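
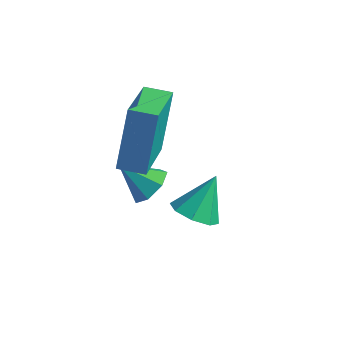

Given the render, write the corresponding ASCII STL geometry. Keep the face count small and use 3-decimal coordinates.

solid 
facet normal -0.099 -0.592 -0.800
outer loop
vertex 0.888 -1.291 1.186
vertex 0.224 -1.056 1.094
vertex 0.865 -0.853 0.865
endloop
endfacet
facet normal 0.936 0.238 0.258
outer loop
vertex 0.888 -1.291 1.186
vertex 0.865 -0.853 0.865
vertex 0.356 -0.264 2.166
endloop
endfacet
facet normal -0.098 -0.592 -0.800
outer loop
vertex 0.865 -0.853 0.865
vertex 0.224 -1.056 1.094
vertex 0.467 -0.534 0.678
endloop
endfacet
facet normal 0.648 0.756 -0.089
outer loop
vertex 0.865 -0.853 0.865
vertex 0.467 -0.534 0.678
vertex 0.356 -0.264 2.166
endloop
endfacet
facet normal -0.099 -0.592 -0.800
outer loop
vertex 0.467 -0.534 0.678
vertex 0.224 -1.056 1.094
vertex -0.074 -0.521 0.735
endloop
endfacet
facet normal 0.005 0.984 -0.178
outer loop
vertex 0.467 -0.534 0.678
vertex -0.074 -0.521 0.735
vertex 0.356 -0.264 2.166
endloop
endfacet
facet normal -0.099 -0.592 -0.800
outer loop
vertex -0.074 -0.521 0.735
vertex 0.224 -1.056 1.094
vertex -0.439 -0.821 1.002
endloop
endfacet
facet normal -0.615 0.787 0.043
outer loop
vertex -0.074 -0.521 0.735
vertex -0.439 -0.821 1.002
vertex 0.356 -0.264 2.166
endloop
endfacet
facet normal -0.098 -0.590 -0.801
outer loop
vertex -0.439 -0.821 1.002
vertex 0.224 -1.056 1.094
vertex -0.416 -1.259 1.322
endloop
endfacet
facet normal -0.850 0.281 0.446
outer loop
vertex -0.439 -0.821 1.002
vertex -0.416 -1.259 1.322
vertex 0.356 -0.264 2.166
endloop
endfacet
facet normal -0.098 -0.591 -0.801
outer loop
vertex -0.416 -1.259 1.322
vertex 0.224 -1.056 1.094
vertex -0.018 -1.578 1.509
endloop
endfacet
facet normal -0.562 -0.236 0.793
outer loop
vertex -0.416 -1.259 1.322
vertex -0.018 -1.578 1.509
vertex 0.356 -0.264 2.166
endloop
endfacet
facet normal -0.099 -0.591 -0.801
outer loop
vertex -0.018 -1.578 1.509
vertex 0.224 -1.056 1.094
vertex 0.522 -1.591 1.452
endloop
endfacet
facet normal 0.082 -0.464 0.882
outer loop
vertex -0.018 -1.578 1.509
vertex 0.522 -1.591 1.452
vertex 0.356 -0.264 2.166
endloop
endfacet
facet normal -0.098 -0.591 -0.801
outer loop
vertex 0.522 -1.591 1.452
vertex 0.224 -1.056 1.094
vertex 0.888 -1.291 1.186
endloop
endfacet
facet normal 0.700 -0.268 0.661
outer loop
vertex 0.522 -1.591 1.452
vertex 0.888 -1.291 1.186
vertex 0.356 -0.264 2.166
endloop
endfacet
facet normal 0.673 0.311 -0.671
outer loop
vertex -1.843 0.575 0.338
vertex -2.119 0.165 -0.129
vertex -2.275 0.811 0.014
endloop
endfacet
facet normal -0.221 0.624 0.750
outer loop
vertex -1.843 0.575 0.338
vertex -2.275 0.811 0.014
vertex -2.921 -0.205 0.669
endloop
endfacet
facet normal 0.674 0.311 -0.670
outer loop
vertex -2.275 0.811 0.014
vertex -2.119 0.165 -0.129
vertex -2.59 0.562 -0.418
endloop
endfacet
facet normal -0.762 0.615 0.202
outer loop
vertex -2.275 0.811 0.014
vertex -2.59 0.562 -0.418
vertex -2.921 -0.205 0.669
endloop
endfacet
facet normal 0.673 0.310 -0.672
outer loop
vertex -2.59 0.562 -0.418
vertex -2.119 0.165 -0.129
vertex -2.551 0.013 -0.632
endloop
endfacet
facet normal -0.963 0.036 -0.268
outer loop
vertex -2.59 0.562 -0.418
vertex -2.551 0.013 -0.632
vertex -2.921 -0.205 0.669
endloop
endfacet
facet normal 0.672 0.312 -0.672
outer loop
vertex -2.551 0.013 -0.632
vertex -2.119 0.165 -0.129
vertex -2.186 -0.42 -0.468
endloop
endfacet
facet normal -0.669 -0.679 -0.304
outer loop
vertex -2.551 0.013 -0.632
vertex -2.186 -0.42 -0.468
vertex -2.921 -0.205 0.669
endloop
endfacet
facet normal 0.673 0.311 -0.671
outer loop
vertex -2.186 -0.42 -0.468
vertex -2.119 0.165 -0.129
vertex -1.771 -0.413 -0.048
endloop
endfacet
facet normal -0.104 -0.987 0.119
outer loop
vertex -2.186 -0.42 -0.468
vertex -1.771 -0.413 -0.048
vertex -2.921 -0.205 0.669
endloop
endfacet
facet normal 0.674 0.312 -0.670
outer loop
vertex -1.771 -0.413 -0.048
vertex -2.119 0.165 -0.129
vertex -1.619 0.029 0.311
endloop
endfacet
facet normal 0.307 -0.661 0.684
outer loop
vertex -1.771 -0.413 -0.048
vertex -1.619 0.029 0.311
vertex -2.921 -0.205 0.669
endloop
endfacet
facet normal 0.674 0.310 -0.670
outer loop
vertex -1.619 0.029 0.311
vertex -2.119 0.165 -0.129
vertex -1.843 0.575 0.338
endloop
endfacet
facet normal 0.255 0.057 0.965
outer loop
vertex -1.619 0.029 0.311
vertex -1.843 0.575 0.338
vertex -2.921 -0.205 0.669
endloop
endfacet
facet normal -0.922 -0.378 0.082
outer loop
vertex -2.227 -0.646 3.845
vertex -2.983 1.051 3.159
vertex -2.102 -1.365 1.929
endloop
endfacet
facet normal 0.382 -0.857 0.346
outer loop
vertex -1.337 -1.051 1.861
vertex -2.227 -0.646 3.845
vertex -2.102 -1.365 1.929
endloop
endfacet
facet normal -0.922 -0.378 0.082
outer loop
vertex -2.102 -1.365 1.929
vertex -2.983 1.051 3.159
vertex -2.859 0.332 1.243
endloop
endfacet
facet normal 0.061 -0.351 -0.935
outer loop
vertex -2.859 0.332 1.243
vertex -1.337 -1.051 1.861
vertex -2.102 -1.365 1.929
endloop
endfacet
facet normal -0.061 0.351 0.935
outer loop
vertex -2.227 -0.646 3.845
vertex -2.218 1.365 3.091
vertex -2.983 1.051 3.159
endloop
endfacet
facet normal 0.382 -0.857 0.346
outer loop
vertex -1.461 -0.332 3.777
vertex -2.227 -0.646 3.845
vertex -1.337 -1.051 1.861
endloop
endfacet
facet normal -0.061 0.351 0.935
outer loop
vertex -1.461 -0.332 3.777
vertex -2.218 1.365 3.091
vertex -2.227 -0.646 3.845
endloop
endfacet
facet normal -0.382 0.857 -0.346
outer loop
vertex -2.983 1.051 3.159
vertex -2.218 1.365 3.091
vertex -2.859 0.332 1.243
endloop
endfacet
facet normal 0.061 -0.351 -0.935
outer loop
vertex -2.093 0.646 1.175
vertex -1.337 -1.051 1.861
vertex -2.859 0.332 1.243
endloop
endfacet
facet normal -0.382 0.857 -0.346
outer loop
vertex -2.859 0.332 1.243
vertex -2.218 1.365 3.091
vertex -2.093 0.646 1.175
endloop
endfacet
facet normal 0.922 0.378 -0.082
outer loop
vertex -2.093 0.646 1.175
vertex -1.461 -0.332 3.777
vertex -1.337 -1.051 1.861
endloop
endfacet
facet normal 0.922 0.378 -0.082
outer loop
vertex -2.218 1.365 3.091
vertex -1.461 -0.332 3.777
vertex -2.093 0.646 1.175
endloop
endfacet

endsolid


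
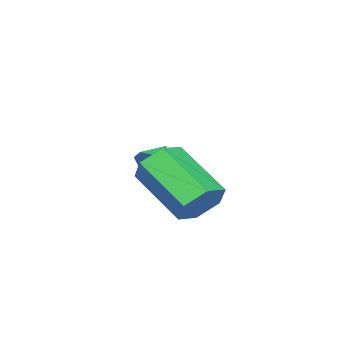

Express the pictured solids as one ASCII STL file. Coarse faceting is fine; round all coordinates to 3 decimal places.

solid 
facet normal 0.942 -0.118 -0.313
outer loop
vertex -2.929 -0.986 0.772
vertex -3.102 -1.215 0.338
vertex -3.01 -0.71 0.424
endloop
endfacet
facet normal -0.110 0.766 0.633
outer loop
vertex -2.929 -0.986 0.772
vertex -3.01 -0.71 0.424
vertex -4.138 -1.085 0.682
endloop
endfacet
facet normal 0.943 -0.118 -0.312
outer loop
vertex -3.01 -0.71 0.424
vertex -3.102 -1.215 0.338
vertex -3.16 -0.814 0.011
endloop
endfacet
facet normal -0.337 0.935 -0.113
outer loop
vertex -3.01 -0.71 0.424
vertex -3.16 -0.814 0.011
vertex -4.138 -1.085 0.682
endloop
endfacet
facet normal 0.943 -0.118 -0.312
outer loop
vertex -3.16 -0.814 0.011
vertex -3.102 -1.215 0.338
vertex -3.266 -1.22 -0.155
endloop
endfacet
facet normal -0.588 0.433 -0.683
outer loop
vertex -3.16 -0.814 0.011
vertex -3.266 -1.22 -0.155
vertex -4.138 -1.085 0.682
endloop
endfacet
facet normal 0.943 -0.116 -0.312
outer loop
vertex -3.266 -1.22 -0.155
vertex -3.102 -1.215 0.338
vertex -3.248 -1.622 0.049
endloop
endfacet
facet normal -0.675 -0.358 -0.645
outer loop
vertex -3.266 -1.22 -0.155
vertex -3.248 -1.622 0.049
vertex -4.138 -1.085 0.682
endloop
endfacet
facet normal 0.943 -0.117 -0.312
outer loop
vertex -3.248 -1.622 0.049
vertex -3.102 -1.215 0.338
vertex -3.12 -1.717 0.471
endloop
endfacet
facet normal -0.532 -0.846 -0.029
outer loop
vertex -3.248 -1.622 0.049
vertex -3.12 -1.717 0.471
vertex -4.138 -1.085 0.682
endloop
endfacet
facet normal 0.943 -0.117 -0.313
outer loop
vertex -3.12 -1.717 0.471
vertex -3.102 -1.215 0.338
vertex -2.978 -1.434 0.793
endloop
endfacet
facet normal -0.266 -0.663 0.700
outer loop
vertex -3.12 -1.717 0.471
vertex -2.978 -1.434 0.793
vertex -4.138 -1.085 0.682
endloop
endfacet
facet normal 0.942 -0.118 -0.313
outer loop
vertex -2.978 -1.434 0.793
vertex -3.102 -1.215 0.338
vertex -2.929 -0.986 0.772
endloop
endfacet
facet normal -0.079 0.055 0.995
outer loop
vertex -2.978 -1.434 0.793
vertex -2.929 -0.986 0.772
vertex -4.138 -1.085 0.682
endloop
endfacet
facet normal 0.342 0.795 -0.501
outer loop
vertex 0.808 1.783 0.696
vertex 0.004 1.981 0.461
vertex 0.33 2.3 1.19
endloop
endfacet
facet normal 0.758 0.082 0.647
outer loop
vertex 0.808 1.783 0.696
vertex 0.33 2.3 1.19
vertex 0.06 0.042 1.793
endloop
endfacet
facet normal 0.758 0.082 0.647
outer loop
vertex 0.06 0.042 1.793
vertex 0.33 2.3 1.19
vertex -0.418 0.559 2.288
endloop
endfacet
facet normal -0.341 -0.795 0.501
outer loop
vertex 0.06 0.042 1.793
vertex -0.418 0.559 2.288
vertex -0.744 0.239 1.559
endloop
endfacet
facet normal 0.341 0.796 -0.501
outer loop
vertex 0.33 2.3 1.19
vertex 0.004 1.981 0.461
vertex -0.473 2.497 0.956
endloop
endfacet
facet normal -0.102 0.562 0.821
outer loop
vertex 0.33 2.3 1.19
vertex -0.473 2.497 0.956
vertex -0.418 0.559 2.288
endloop
endfacet
facet normal -0.103 0.561 0.821
outer loop
vertex -0.418 0.559 2.288
vertex -0.473 2.497 0.956
vertex -1.221 0.756 2.053
endloop
endfacet
facet normal -0.342 -0.795 0.502
outer loop
vertex -0.418 0.559 2.288
vertex -1.221 0.756 2.053
vertex -0.744 0.239 1.559
endloop
endfacet
facet normal 0.341 0.796 -0.501
outer loop
vertex -0.473 2.497 0.956
vertex 0.004 1.981 0.461
vertex -0.8 2.178 0.227
endloop
endfacet
facet normal -0.860 0.480 0.176
outer loop
vertex -0.473 2.497 0.956
vertex -0.8 2.178 0.227
vertex -1.221 0.756 2.053
endloop
endfacet
facet normal -0.860 0.480 0.176
outer loop
vertex -1.221 0.756 2.053
vertex -0.8 2.178 0.227
vertex -1.548 0.437 1.324
endloop
endfacet
facet normal -0.342 -0.795 0.501
outer loop
vertex -1.221 0.756 2.053
vertex -1.548 0.437 1.324
vertex -0.744 0.239 1.559
endloop
endfacet
facet normal 0.341 0.795 -0.501
outer loop
vertex -0.8 2.178 0.227
vertex 0.004 1.981 0.461
vertex -0.322 1.661 -0.268
endloop
endfacet
facet normal -0.758 -0.082 -0.647
outer loop
vertex -0.8 2.178 0.227
vertex -0.322 1.661 -0.268
vertex -1.548 0.437 1.324
endloop
endfacet
facet normal -0.758 -0.082 -0.647
outer loop
vertex -1.548 0.437 1.324
vertex -0.322 1.661 -0.268
vertex -1.07 -0.08 0.83
endloop
endfacet
facet normal -0.342 -0.795 0.501
outer loop
vertex -1.548 0.437 1.324
vertex -1.07 -0.08 0.83
vertex -0.744 0.239 1.559
endloop
endfacet
facet normal 0.342 0.795 -0.502
outer loop
vertex -0.322 1.661 -0.268
vertex 0.004 1.981 0.461
vertex 0.481 1.464 -0.033
endloop
endfacet
facet normal 0.102 -0.562 -0.821
outer loop
vertex -0.322 1.661 -0.268
vertex 0.481 1.464 -0.033
vertex -1.07 -0.08 0.83
endloop
endfacet
facet normal 0.102 -0.561 -0.821
outer loop
vertex -1.07 -0.08 0.83
vertex 0.481 1.464 -0.033
vertex -0.267 -0.277 1.064
endloop
endfacet
facet normal -0.341 -0.796 0.501
outer loop
vertex -1.07 -0.08 0.83
vertex -0.267 -0.277 1.064
vertex -0.744 0.239 1.559
endloop
endfacet
facet normal 0.342 0.795 -0.501
outer loop
vertex 0.481 1.464 -0.033
vertex 0.004 1.981 0.461
vertex 0.808 1.783 0.696
endloop
endfacet
facet normal 0.860 -0.480 -0.176
outer loop
vertex 0.481 1.464 -0.033
vertex 0.808 1.783 0.696
vertex -0.267 -0.277 1.064
endloop
endfacet
facet normal 0.860 -0.480 -0.176
outer loop
vertex -0.267 -0.277 1.064
vertex 0.808 1.783 0.696
vertex 0.06 0.042 1.793
endloop
endfacet
facet normal -0.341 -0.796 0.501
outer loop
vertex -0.267 -0.277 1.064
vertex 0.06 0.042 1.793
vertex -0.744 0.239 1.559
endloop
endfacet

endsolid


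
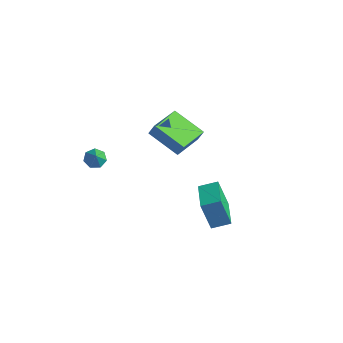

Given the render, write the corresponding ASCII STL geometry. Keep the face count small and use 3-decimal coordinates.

solid 
facet normal -0.919 -0.097 0.381
outer loop
vertex -1.942 -0.113 -0.074
vertex -2.3 1.959 -0.411
vertex -2.237 -0.287 -0.83
endloop
endfacet
facet normal 0.168 -0.973 0.158
outer loop
vertex -0.26 -0.079 -1.649
vertex -1.942 -0.113 -0.074
vertex -2.237 -0.287 -0.83
endloop
endfacet
facet normal -0.919 -0.097 0.381
outer loop
vertex -2.237 -0.287 -0.83
vertex -2.3 1.959 -0.411
vertex -2.595 1.785 -1.167
endloop
endfacet
facet normal -0.355 -0.210 -0.911
outer loop
vertex -2.595 1.785 -1.167
vertex -0.26 -0.079 -1.649
vertex -2.237 -0.287 -0.83
endloop
endfacet
facet normal 0.355 0.210 0.911
outer loop
vertex -1.942 -0.113 -0.074
vertex -0.323 2.167 -1.23
vertex -2.3 1.959 -0.411
endloop
endfacet
facet normal 0.168 -0.973 0.158
outer loop
vertex 0.035 0.095 -0.893
vertex -1.942 -0.113 -0.074
vertex -0.26 -0.079 -1.649
endloop
endfacet
facet normal 0.355 0.210 0.911
outer loop
vertex 0.035 0.095 -0.893
vertex -0.323 2.167 -1.23
vertex -1.942 -0.113 -0.074
endloop
endfacet
facet normal -0.168 0.973 -0.158
outer loop
vertex -2.3 1.959 -0.411
vertex -0.323 2.167 -1.23
vertex -2.595 1.785 -1.167
endloop
endfacet
facet normal -0.355 -0.210 -0.911
outer loop
vertex -0.618 1.993 -1.986
vertex -0.26 -0.079 -1.649
vertex -2.595 1.785 -1.167
endloop
endfacet
facet normal -0.168 0.973 -0.158
outer loop
vertex -2.595 1.785 -1.167
vertex -0.323 2.167 -1.23
vertex -0.618 1.993 -1.986
endloop
endfacet
facet normal 0.919 0.097 -0.381
outer loop
vertex -0.618 1.993 -1.986
vertex 0.035 0.095 -0.893
vertex -0.26 -0.079 -1.649
endloop
endfacet
facet normal 0.919 0.097 -0.381
outer loop
vertex -0.323 2.167 -1.23
vertex 0.035 0.095 -0.893
vertex -0.618 1.993 -1.986
endloop
endfacet
facet normal -0.456 0.380 -0.805
outer loop
vertex -3.354 -2.996 -2.704
vertex -3.887 -2.863 -2.339
vertex -3.362 -2.48 -2.456
endloop
endfacet
facet normal 0.999 -0.007 0.047
outer loop
vertex -3.354 -2.996 -2.704
vertex -3.362 -2.48 -2.456
vertex -3.413 -3.257 -1.501
endloop
endfacet
facet normal -0.456 0.379 -0.805
outer loop
vertex -3.362 -2.48 -2.456
vertex -3.887 -2.863 -2.339
vertex -3.766 -2.252 -2.12
endloop
endfacet
facet normal 0.698 0.537 0.474
outer loop
vertex -3.362 -2.48 -2.456
vertex -3.766 -2.252 -2.12
vertex -3.413 -3.257 -1.501
endloop
endfacet
facet normal -0.457 0.379 -0.805
outer loop
vertex -3.766 -2.252 -2.12
vertex -3.887 -2.863 -2.339
vertex -4.261 -2.484 -1.948
endloop
endfacet
facet normal 0.043 0.535 0.844
outer loop
vertex -3.766 -2.252 -2.12
vertex -4.261 -2.484 -1.948
vertex -3.413 -3.257 -1.501
endloop
endfacet
facet normal -0.457 0.380 -0.805
outer loop
vertex -4.261 -2.484 -1.948
vertex -3.887 -2.863 -2.339
vertex -4.474 -3.001 -2.071
endloop
endfacet
facet normal -0.476 -0.013 0.880
outer loop
vertex -4.261 -2.484 -1.948
vertex -4.474 -3.001 -2.071
vertex -3.413 -3.257 -1.501
endloop
endfacet
facet normal -0.457 0.378 -0.805
outer loop
vertex -4.474 -3.001 -2.071
vertex -3.887 -2.863 -2.339
vertex -4.245 -3.414 -2.395
endloop
endfacet
facet normal -0.464 -0.692 0.553
outer loop
vertex -4.474 -3.001 -2.071
vertex -4.245 -3.414 -2.395
vertex -3.413 -3.257 -1.501
endloop
endfacet
facet normal -0.457 0.379 -0.805
outer loop
vertex -4.245 -3.414 -2.395
vertex -3.887 -2.863 -2.339
vertex -3.747 -3.412 -2.677
endloop
endfacet
facet normal 0.067 -0.991 0.112
outer loop
vertex -4.245 -3.414 -2.395
vertex -3.747 -3.412 -2.677
vertex -3.413 -3.257 -1.501
endloop
endfacet
facet normal -0.457 0.379 -0.805
outer loop
vertex -3.747 -3.412 -2.677
vertex -3.887 -2.863 -2.339
vertex -3.354 -2.996 -2.704
endloop
endfacet
facet normal 0.719 -0.686 -0.114
outer loop
vertex -3.747 -3.412 -2.677
vertex -3.354 -2.996 -2.704
vertex -3.413 -3.257 -1.501
endloop
endfacet
facet normal -0.703 0.701 -0.123
outer loop
vertex 2.032 -0.968 -2.312
vertex 2.765 -0.175 -1.979
vertex 2.59 -0.725 -4.122
endloop
endfacet
facet normal -0.648 -0.702 -0.294
outer loop
vertex 3.975 -2.105 -3.881
vertex 2.032 -0.968 -2.312
vertex 2.59 -0.725 -4.122
endloop
endfacet
facet normal -0.703 0.701 -0.122
outer loop
vertex 2.59 -0.725 -4.122
vertex 2.765 -0.175 -1.979
vertex 3.323 0.068 -3.79
endloop
endfacet
facet normal 0.292 0.127 -0.948
outer loop
vertex 3.323 0.068 -3.79
vertex 3.975 -2.105 -3.881
vertex 2.59 -0.725 -4.122
endloop
endfacet
facet normal -0.292 -0.128 0.948
outer loop
vertex 2.032 -0.968 -2.312
vertex 4.15 -1.555 -1.738
vertex 2.765 -0.175 -1.979
endloop
endfacet
facet normal -0.648 -0.702 -0.294
outer loop
vertex 3.417 -2.348 -2.07
vertex 2.032 -0.968 -2.312
vertex 3.975 -2.105 -3.881
endloop
endfacet
facet normal -0.292 -0.127 0.948
outer loop
vertex 3.417 -2.348 -2.07
vertex 4.15 -1.555 -1.738
vertex 2.032 -0.968 -2.312
endloop
endfacet
facet normal 0.648 0.702 0.294
outer loop
vertex 2.765 -0.175 -1.979
vertex 4.15 -1.555 -1.738
vertex 3.323 0.068 -3.79
endloop
endfacet
facet normal 0.293 0.127 -0.948
outer loop
vertex 4.708 -1.312 -3.548
vertex 3.975 -2.105 -3.881
vertex 3.323 0.068 -3.79
endloop
endfacet
facet normal 0.648 0.702 0.294
outer loop
vertex 3.323 0.068 -3.79
vertex 4.15 -1.555 -1.738
vertex 4.708 -1.312 -3.548
endloop
endfacet
facet normal 0.703 -0.701 0.122
outer loop
vertex 4.708 -1.312 -3.548
vertex 3.417 -2.348 -2.07
vertex 3.975 -2.105 -3.881
endloop
endfacet
facet normal 0.703 -0.701 0.123
outer loop
vertex 4.15 -1.555 -1.738
vertex 3.417 -2.348 -2.07
vertex 4.708 -1.312 -3.548
endloop
endfacet

endsolid


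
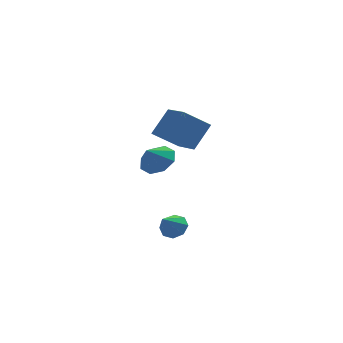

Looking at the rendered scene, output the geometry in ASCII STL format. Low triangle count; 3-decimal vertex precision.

solid 
facet normal 0.502 0.400 -0.767
outer loop
vertex 0.449 -3.525 2.86
vertex -0.342 -2.872 2.683
vertex 0.521 -2.842 3.263
endloop
endfacet
facet normal 0.355 -0.503 0.788
outer loop
vertex 0.449 -3.525 2.86
vertex 0.521 -2.842 3.263
vertex -0.938 -3.348 3.597
endloop
endfacet
facet normal 0.502 0.399 -0.767
outer loop
vertex 0.521 -2.842 3.263
vertex -0.342 -2.872 2.683
vertex 0.088 -2.177 3.326
endloop
endfacet
facet normal 0.209 0.043 0.977
outer loop
vertex 0.521 -2.842 3.263
vertex 0.088 -2.177 3.326
vertex -0.938 -3.348 3.597
endloop
endfacet
facet normal 0.502 0.399 -0.767
outer loop
vertex 0.088 -2.177 3.326
vertex -0.342 -2.872 2.683
vertex -0.596 -1.919 3.013
endloop
endfacet
facet normal -0.244 0.416 0.876
outer loop
vertex 0.088 -2.177 3.326
vertex -0.596 -1.919 3.013
vertex -0.938 -3.348 3.597
endloop
endfacet
facet normal 0.502 0.399 -0.767
outer loop
vertex -0.596 -1.919 3.013
vertex -0.342 -2.872 2.683
vertex -1.132 -2.22 2.506
endloop
endfacet
facet normal -0.738 0.399 0.544
outer loop
vertex -0.596 -1.919 3.013
vertex -1.132 -2.22 2.506
vertex -0.938 -3.348 3.597
endloop
endfacet
facet normal 0.501 0.399 -0.768
outer loop
vertex -1.132 -2.22 2.506
vertex -0.342 -2.872 2.683
vertex -1.205 -2.903 2.104
endloop
endfacet
facet normal -0.984 0.001 0.176
outer loop
vertex -1.132 -2.22 2.506
vertex -1.205 -2.903 2.104
vertex -0.938 -3.348 3.597
endloop
endfacet
facet normal 0.501 0.399 -0.768
outer loop
vertex -1.205 -2.903 2.104
vertex -0.342 -2.872 2.683
vertex -0.772 -3.568 2.041
endloop
endfacet
facet normal -0.838 -0.545 -0.012
outer loop
vertex -1.205 -2.903 2.104
vertex -0.772 -3.568 2.041
vertex -0.938 -3.348 3.597
endloop
endfacet
facet normal 0.501 0.399 -0.768
outer loop
vertex -0.772 -3.568 2.041
vertex -0.342 -2.872 2.683
vertex -0.087 -3.825 2.354
endloop
endfacet
facet normal -0.385 -0.919 0.089
outer loop
vertex -0.772 -3.568 2.041
vertex -0.087 -3.825 2.354
vertex -0.938 -3.348 3.597
endloop
endfacet
facet normal 0.501 0.399 -0.768
outer loop
vertex -0.087 -3.825 2.354
vertex -0.342 -2.872 2.683
vertex 0.449 -3.525 2.86
endloop
endfacet
facet normal 0.108 -0.901 0.420
outer loop
vertex -0.087 -3.825 2.354
vertex 0.449 -3.525 2.86
vertex -0.938 -3.348 3.597
endloop
endfacet
facet normal -0.804 -0.082 0.589
outer loop
vertex 1.485 2.784 3.511
vertex 0.821 4.74 2.878
vertex 0.512 1.988 2.072
endloop
endfacet
facet normal 0.307 -0.905 0.293
outer loop
vertex 1.999 2.14 0.982
vertex 1.485 2.784 3.511
vertex 0.512 1.988 2.072
endloop
endfacet
facet normal -0.804 -0.082 0.589
outer loop
vertex 0.512 1.988 2.072
vertex 0.821 4.74 2.878
vertex -0.152 3.944 1.439
endloop
endfacet
facet normal -0.509 -0.417 -0.753
outer loop
vertex -0.152 3.944 1.439
vertex 1.999 2.14 0.982
vertex 0.512 1.988 2.072
endloop
endfacet
facet normal 0.509 0.417 0.753
outer loop
vertex 1.485 2.784 3.511
vertex 2.308 4.892 1.788
vertex 0.821 4.74 2.878
endloop
endfacet
facet normal 0.307 -0.905 0.293
outer loop
vertex 2.972 2.936 2.421
vertex 1.485 2.784 3.511
vertex 1.999 2.14 0.982
endloop
endfacet
facet normal 0.509 0.417 0.753
outer loop
vertex 2.972 2.936 2.421
vertex 2.308 4.892 1.788
vertex 1.485 2.784 3.511
endloop
endfacet
facet normal -0.307 0.905 -0.293
outer loop
vertex 0.821 4.74 2.878
vertex 2.308 4.892 1.788
vertex -0.152 3.944 1.439
endloop
endfacet
facet normal -0.509 -0.417 -0.753
outer loop
vertex 1.335 4.096 0.349
vertex 1.999 2.14 0.982
vertex -0.152 3.944 1.439
endloop
endfacet
facet normal -0.307 0.905 -0.293
outer loop
vertex -0.152 3.944 1.439
vertex 2.308 4.892 1.788
vertex 1.335 4.096 0.349
endloop
endfacet
facet normal 0.804 0.082 -0.589
outer loop
vertex 1.335 4.096 0.349
vertex 2.972 2.936 2.421
vertex 1.999 2.14 0.982
endloop
endfacet
facet normal 0.804 0.082 -0.589
outer loop
vertex 2.308 4.892 1.788
vertex 2.972 2.936 2.421
vertex 1.335 4.096 0.349
endloop
endfacet
facet normal 0.449 0.565 -0.692
outer loop
vertex 1.022 -2.867 -1.525
vertex 0.457 -3.067 -2.055
vertex 0.547 -2.481 -1.518
endloop
endfacet
facet normal 0.192 0.219 0.957
outer loop
vertex 1.022 -2.867 -1.525
vertex 0.547 -2.481 -1.518
vertex -0.197 -3.893 -1.045
endloop
endfacet
facet normal 0.449 0.565 -0.692
outer loop
vertex 0.547 -2.481 -1.518
vertex 0.457 -3.067 -2.055
vertex 0.019 -2.439 -1.826
endloop
endfacet
facet normal -0.414 0.478 0.775
outer loop
vertex 0.547 -2.481 -1.518
vertex 0.019 -2.439 -1.826
vertex -0.197 -3.893 -1.045
endloop
endfacet
facet normal 0.449 0.566 -0.691
outer loop
vertex 0.019 -2.439 -1.826
vertex 0.457 -3.067 -2.055
vertex -0.252 -2.764 -2.268
endloop
endfacet
facet normal -0.895 0.307 0.323
outer loop
vertex 0.019 -2.439 -1.826
vertex -0.252 -2.764 -2.268
vertex -0.197 -3.893 -1.045
endloop
endfacet
facet normal 0.449 0.565 -0.692
outer loop
vertex -0.252 -2.764 -2.268
vertex 0.457 -3.067 -2.055
vertex -0.107 -3.268 -2.585
endloop
endfacet
facet normal -0.972 -0.194 -0.136
outer loop
vertex -0.252 -2.764 -2.268
vertex -0.107 -3.268 -2.585
vertex -0.197 -3.893 -1.045
endloop
endfacet
facet normal 0.448 0.566 -0.692
outer loop
vertex -0.107 -3.268 -2.585
vertex 0.457 -3.067 -2.055
vertex 0.368 -3.653 -2.592
endloop
endfacet
facet normal -0.597 -0.731 -0.331
outer loop
vertex -0.107 -3.268 -2.585
vertex 0.368 -3.653 -2.592
vertex -0.197 -3.893 -1.045
endloop
endfacet
facet normal 0.448 0.566 -0.692
outer loop
vertex 0.368 -3.653 -2.592
vertex 0.457 -3.067 -2.055
vertex 0.896 -3.696 -2.285
endloop
endfacet
facet normal 0.007 -0.989 -0.151
outer loop
vertex 0.368 -3.653 -2.592
vertex 0.896 -3.696 -2.285
vertex -0.197 -3.893 -1.045
endloop
endfacet
facet normal 0.448 0.566 -0.692
outer loop
vertex 0.896 -3.696 -2.285
vertex 0.457 -3.067 -2.055
vertex 1.167 -3.37 -1.843
endloop
endfacet
facet normal 0.490 -0.817 0.302
outer loop
vertex 0.896 -3.696 -2.285
vertex 1.167 -3.37 -1.843
vertex -0.197 -3.893 -1.045
endloop
endfacet
facet normal 0.448 0.566 -0.692
outer loop
vertex 1.167 -3.37 -1.843
vertex 0.457 -3.067 -2.055
vertex 1.022 -2.867 -1.525
endloop
endfacet
facet normal 0.567 -0.317 0.760
outer loop
vertex 1.167 -3.37 -1.843
vertex 1.022 -2.867 -1.525
vertex -0.197 -3.893 -1.045
endloop
endfacet

endsolid


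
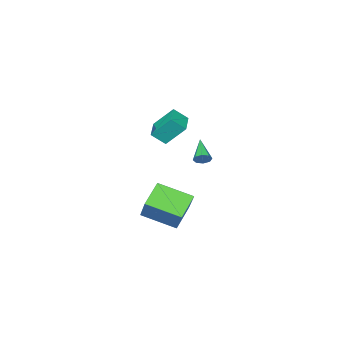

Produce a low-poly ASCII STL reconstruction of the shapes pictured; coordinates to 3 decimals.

solid 
facet normal -0.319 -0.532 -0.785
outer loop
vertex 2.863 1.515 -2.903
vertex 1.835 3.159 -3.599
vertex 4.152 1.969 -3.735
endloop
endfacet
facet normal 0.499 -0.798 0.337
outer loop
vertex 4.785 3.021 -2.181
vertex 2.863 1.515 -2.903
vertex 4.152 1.969 -3.735
endloop
endfacet
facet normal -0.319 -0.532 -0.785
outer loop
vertex 4.152 1.969 -3.735
vertex 1.835 3.159 -3.599
vertex 3.125 3.613 -4.431
endloop
endfacet
facet normal 0.806 0.283 -0.520
outer loop
vertex 3.125 3.613 -4.431
vertex 4.785 3.021 -2.181
vertex 4.152 1.969 -3.735
endloop
endfacet
facet normal -0.806 -0.284 0.520
outer loop
vertex 2.863 1.515 -2.903
vertex 2.468 4.211 -2.045
vertex 1.835 3.159 -3.599
endloop
endfacet
facet normal 0.499 -0.798 0.338
outer loop
vertex 3.495 2.567 -1.349
vertex 2.863 1.515 -2.903
vertex 4.785 3.021 -2.181
endloop
endfacet
facet normal -0.806 -0.283 0.520
outer loop
vertex 3.495 2.567 -1.349
vertex 2.468 4.211 -2.045
vertex 2.863 1.515 -2.903
endloop
endfacet
facet normal -0.499 0.798 -0.337
outer loop
vertex 1.835 3.159 -3.599
vertex 2.468 4.211 -2.045
vertex 3.125 3.613 -4.431
endloop
endfacet
facet normal 0.806 0.284 -0.520
outer loop
vertex 3.757 4.665 -2.877
vertex 4.785 3.021 -2.181
vertex 3.125 3.613 -4.431
endloop
endfacet
facet normal -0.499 0.798 -0.337
outer loop
vertex 3.125 3.613 -4.431
vertex 2.468 4.211 -2.045
vertex 3.757 4.665 -2.877
endloop
endfacet
facet normal 0.319 0.532 0.785
outer loop
vertex 3.757 4.665 -2.877
vertex 3.495 2.567 -1.349
vertex 4.785 3.021 -2.181
endloop
endfacet
facet normal 0.319 0.532 0.785
outer loop
vertex 2.468 4.211 -2.045
vertex 3.495 2.567 -1.349
vertex 3.757 4.665 -2.877
endloop
endfacet
facet normal -0.378 0.542 0.750
outer loop
vertex -2.438 -2.607 0.008
vertex -1.418 -1.703 -0.131
vertex -3.032 -2.044 -0.698
endloop
endfacet
facet normal -0.745 -0.659 0.101
outer loop
vertex -2.382 -2.977 -1.989
vertex -2.438 -2.607 0.008
vertex -3.032 -2.044 -0.698
endloop
endfacet
facet normal -0.378 0.542 0.751
outer loop
vertex -3.032 -2.044 -0.698
vertex -1.418 -1.703 -0.131
vertex -2.012 -1.141 -0.836
endloop
endfacet
facet normal -0.550 0.521 -0.653
outer loop
vertex -2.012 -1.141 -0.836
vertex -2.382 -2.977 -1.989
vertex -3.032 -2.044 -0.698
endloop
endfacet
facet normal 0.550 -0.520 0.653
outer loop
vertex -2.438 -2.607 0.008
vertex -0.768 -2.636 -1.422
vertex -1.418 -1.703 -0.131
endloop
endfacet
facet normal -0.745 -0.660 0.101
outer loop
vertex -1.788 -3.539 -1.284
vertex -2.438 -2.607 0.008
vertex -2.382 -2.977 -1.989
endloop
endfacet
facet normal 0.550 -0.521 0.653
outer loop
vertex -1.788 -3.539 -1.284
vertex -0.768 -2.636 -1.422
vertex -2.438 -2.607 0.008
endloop
endfacet
facet normal 0.745 0.660 -0.102
outer loop
vertex -1.418 -1.703 -0.131
vertex -0.768 -2.636 -1.422
vertex -2.012 -1.141 -0.836
endloop
endfacet
facet normal -0.550 0.521 -0.653
outer loop
vertex -1.362 -2.073 -2.128
vertex -2.382 -2.977 -1.989
vertex -2.012 -1.141 -0.836
endloop
endfacet
facet normal 0.745 0.659 -0.101
outer loop
vertex -2.012 -1.141 -0.836
vertex -0.768 -2.636 -1.422
vertex -1.362 -2.073 -2.128
endloop
endfacet
facet normal 0.378 -0.542 -0.751
outer loop
vertex -1.362 -2.073 -2.128
vertex -1.788 -3.539 -1.284
vertex -2.382 -2.977 -1.989
endloop
endfacet
facet normal 0.378 -0.542 -0.750
outer loop
vertex -0.768 -2.636 -1.422
vertex -1.788 -3.539 -1.284
vertex -1.362 -2.073 -2.128
endloop
endfacet
facet normal 0.546 0.695 -0.467
outer loop
vertex -2.793 -1.229 -3.353
vertex -3.223 -1.09 -3.649
vertex -3.019 -0.932 -3.175
endloop
endfacet
facet normal 0.451 -0.181 0.874
outer loop
vertex -2.793 -1.229 -3.353
vertex -3.019 -0.932 -3.175
vertex -4.137 -2.25 -2.871
endloop
endfacet
facet normal 0.548 0.694 -0.467
outer loop
vertex -3.019 -0.932 -3.175
vertex -3.223 -1.09 -3.649
vertex -3.364 -0.727 -3.275
endloop
endfacet
facet normal -0.096 0.301 0.949
outer loop
vertex -3.019 -0.932 -3.175
vertex -3.364 -0.727 -3.275
vertex -4.137 -2.25 -2.871
endloop
endfacet
facet normal 0.548 0.694 -0.467
outer loop
vertex -3.364 -0.727 -3.275
vertex -3.223 -1.09 -3.649
vertex -3.626 -0.735 -3.594
endloop
endfacet
facet normal -0.680 0.490 0.546
outer loop
vertex -3.364 -0.727 -3.275
vertex -3.626 -0.735 -3.594
vertex -4.137 -2.25 -2.871
endloop
endfacet
facet normal 0.549 0.695 -0.465
outer loop
vertex -3.626 -0.735 -3.594
vertex -3.223 -1.09 -3.649
vertex -3.652 -0.95 -3.946
endloop
endfacet
facet normal -0.956 0.276 -0.098
outer loop
vertex -3.626 -0.735 -3.594
vertex -3.652 -0.95 -3.946
vertex -4.137 -2.25 -2.871
endloop
endfacet
facet normal 0.549 0.693 -0.467
outer loop
vertex -3.652 -0.95 -3.946
vertex -3.223 -1.09 -3.649
vertex -3.427 -1.248 -4.124
endloop
endfacet
facet normal -0.765 -0.216 -0.606
outer loop
vertex -3.652 -0.95 -3.946
vertex -3.427 -1.248 -4.124
vertex -4.137 -2.25 -2.871
endloop
endfacet
facet normal 0.547 0.696 -0.466
outer loop
vertex -3.427 -1.248 -4.124
vertex -3.223 -1.09 -3.649
vertex -3.082 -1.452 -4.024
endloop
endfacet
facet normal -0.216 -0.699 -0.682
outer loop
vertex -3.427 -1.248 -4.124
vertex -3.082 -1.452 -4.024
vertex -4.137 -2.25 -2.871
endloop
endfacet
facet normal 0.548 0.695 -0.465
outer loop
vertex -3.082 -1.452 -4.024
vertex -3.223 -1.09 -3.649
vertex -2.82 -1.445 -3.705
endloop
endfacet
facet normal 0.365 -0.888 -0.280
outer loop
vertex -3.082 -1.452 -4.024
vertex -2.82 -1.445 -3.705
vertex -4.137 -2.25 -2.871
endloop
endfacet
facet normal 0.547 0.694 -0.468
outer loop
vertex -2.82 -1.445 -3.705
vertex -3.223 -1.09 -3.649
vertex -2.793 -1.229 -3.353
endloop
endfacet
facet normal 0.643 -0.674 0.364
outer loop
vertex -2.82 -1.445 -3.705
vertex -2.793 -1.229 -3.353
vertex -4.137 -2.25 -2.871
endloop
endfacet

endsolid


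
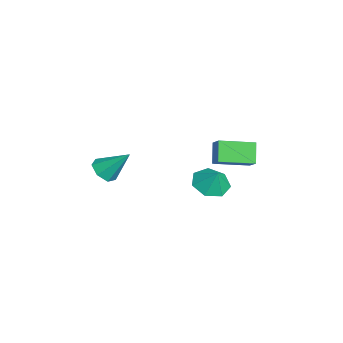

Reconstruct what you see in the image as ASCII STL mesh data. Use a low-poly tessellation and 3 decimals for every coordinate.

solid 
facet normal -0.765 -0.183 -0.617
outer loop
vertex 0.758 2.788 3.584
vertex 0.616 4.607 3.222
vertex 1.557 2.66 2.631
endloop
endfacet
facet normal 0.076 -0.978 0.195
outer loop
vertex 2.284 2.833 3.218
vertex 0.758 2.788 3.584
vertex 1.557 2.66 2.631
endloop
endfacet
facet normal -0.765 -0.183 -0.617
outer loop
vertex 1.557 2.66 2.631
vertex 0.616 4.607 3.222
vertex 1.415 4.479 2.269
endloop
endfacet
facet normal 0.639 -0.102 -0.762
outer loop
vertex 1.415 4.479 2.269
vertex 2.284 2.833 3.218
vertex 1.557 2.66 2.631
endloop
endfacet
facet normal -0.639 0.102 0.762
outer loop
vertex 0.758 2.788 3.584
vertex 1.343 4.78 3.809
vertex 0.616 4.607 3.222
endloop
endfacet
facet normal 0.076 -0.978 0.195
outer loop
vertex 1.485 2.961 4.171
vertex 0.758 2.788 3.584
vertex 2.284 2.833 3.218
endloop
endfacet
facet normal -0.639 0.102 0.762
outer loop
vertex 1.485 2.961 4.171
vertex 1.343 4.78 3.809
vertex 0.758 2.788 3.584
endloop
endfacet
facet normal -0.076 0.978 -0.195
outer loop
vertex 0.616 4.607 3.222
vertex 1.343 4.78 3.809
vertex 1.415 4.479 2.269
endloop
endfacet
facet normal 0.639 -0.102 -0.762
outer loop
vertex 2.142 4.652 2.856
vertex 2.284 2.833 3.218
vertex 1.415 4.479 2.269
endloop
endfacet
facet normal -0.076 0.978 -0.195
outer loop
vertex 1.415 4.479 2.269
vertex 1.343 4.78 3.809
vertex 2.142 4.652 2.856
endloop
endfacet
facet normal 0.765 0.183 0.617
outer loop
vertex 2.142 4.652 2.856
vertex 1.485 2.961 4.171
vertex 2.284 2.833 3.218
endloop
endfacet
facet normal 0.765 0.183 0.617
outer loop
vertex 1.343 4.78 3.809
vertex 1.485 2.961 4.171
vertex 2.142 4.652 2.856
endloop
endfacet
facet normal -0.223 -0.666 -0.712
outer loop
vertex 2.375 -2.376 2.313
vertex 1.662 -2.483 2.636
vertex 1.879 -1.963 2.082
endloop
endfacet
facet normal 0.689 0.656 -0.307
outer loop
vertex 2.375 -2.376 2.313
vertex 1.879 -1.963 2.082
vertex 2.058 -1.297 3.904
endloop
endfacet
facet normal -0.222 -0.666 -0.712
outer loop
vertex 1.879 -1.963 2.082
vertex 1.662 -2.483 2.636
vertex 1.219 -1.942 2.268
endloop
endfacet
facet normal -0.065 0.939 -0.337
outer loop
vertex 1.879 -1.963 2.082
vertex 1.219 -1.942 2.268
vertex 2.058 -1.297 3.904
endloop
endfacet
facet normal -0.222 -0.666 -0.712
outer loop
vertex 1.219 -1.942 2.268
vertex 1.662 -2.483 2.636
vertex 0.893 -2.328 2.731
endloop
endfacet
facet normal -0.708 0.701 0.086
outer loop
vertex 1.219 -1.942 2.268
vertex 0.893 -2.328 2.731
vertex 2.058 -1.297 3.904
endloop
endfacet
facet normal -0.222 -0.666 -0.712
outer loop
vertex 0.893 -2.328 2.731
vertex 1.662 -2.483 2.636
vertex 1.146 -2.831 3.123
endloop
endfacet
facet normal -0.756 0.122 0.644
outer loop
vertex 0.893 -2.328 2.731
vertex 1.146 -2.831 3.123
vertex 2.058 -1.297 3.904
endloop
endfacet
facet normal -0.223 -0.666 -0.712
outer loop
vertex 1.146 -2.831 3.123
vertex 1.662 -2.483 2.636
vertex 1.787 -3.072 3.148
endloop
endfacet
facet normal -0.172 -0.364 0.915
outer loop
vertex 1.146 -2.831 3.123
vertex 1.787 -3.072 3.148
vertex 2.058 -1.297 3.904
endloop
endfacet
facet normal -0.222 -0.666 -0.712
outer loop
vertex 1.787 -3.072 3.148
vertex 1.662 -2.483 2.636
vertex 2.334 -2.869 2.788
endloop
endfacet
facet normal 0.603 -0.389 0.697
outer loop
vertex 1.787 -3.072 3.148
vertex 2.334 -2.869 2.788
vertex 2.058 -1.297 3.904
endloop
endfacet
facet normal -0.222 -0.667 -0.711
outer loop
vertex 2.334 -2.869 2.788
vertex 1.662 -2.483 2.636
vertex 2.375 -2.376 2.313
endloop
endfacet
facet normal 0.986 0.065 0.152
outer loop
vertex 2.334 -2.869 2.788
vertex 2.375 -2.376 2.313
vertex 2.058 -1.297 3.904
endloop
endfacet
facet normal -0.433 -0.227 -0.872
outer loop
vertex 3.805 1.993 1.933
vertex 2.968 2.399 2.243
vertex 3.711 2.822 1.764
endloop
endfacet
facet normal 0.966 0.152 0.210
outer loop
vertex 3.805 1.993 1.933
vertex 3.711 2.822 1.764
vertex 3.432 2.641 3.177
endloop
endfacet
facet normal -0.433 -0.227 -0.872
outer loop
vertex 3.711 2.822 1.764
vertex 2.968 2.399 2.243
vertex 3.058 3.331 1.956
endloop
endfacet
facet normal 0.639 0.737 0.221
outer loop
vertex 3.711 2.822 1.764
vertex 3.058 3.331 1.956
vertex 3.432 2.641 3.177
endloop
endfacet
facet normal -0.433 -0.227 -0.872
outer loop
vertex 3.058 3.331 1.956
vertex 2.968 2.399 2.243
vertex 2.337 3.139 2.364
endloop
endfacet
facet normal 0.040 0.875 0.482
outer loop
vertex 3.058 3.331 1.956
vertex 2.337 3.139 2.364
vertex 3.432 2.641 3.177
endloop
endfacet
facet normal -0.433 -0.227 -0.872
outer loop
vertex 2.337 3.139 2.364
vertex 2.968 2.399 2.243
vertex 2.092 2.389 2.681
endloop
endfacet
facet normal -0.383 0.463 0.799
outer loop
vertex 2.337 3.139 2.364
vertex 2.092 2.389 2.681
vertex 3.432 2.641 3.177
endloop
endfacet
facet normal -0.433 -0.227 -0.872
outer loop
vertex 2.092 2.389 2.681
vertex 2.968 2.399 2.243
vertex 2.506 1.646 2.669
endloop
endfacet
facet normal -0.310 -0.188 0.932
outer loop
vertex 2.092 2.389 2.681
vertex 2.506 1.646 2.669
vertex 3.432 2.641 3.177
endloop
endfacet
facet normal -0.433 -0.228 -0.872
outer loop
vertex 2.506 1.646 2.669
vertex 2.968 2.399 2.243
vertex 3.269 1.47 2.336
endloop
endfacet
facet normal 0.205 -0.590 0.781
outer loop
vertex 2.506 1.646 2.669
vertex 3.269 1.47 2.336
vertex 3.432 2.641 3.177
endloop
endfacet
facet normal -0.433 -0.228 -0.872
outer loop
vertex 3.269 1.47 2.336
vertex 2.968 2.399 2.243
vertex 3.805 1.993 1.933
endloop
endfacet
facet normal 0.773 -0.438 0.460
outer loop
vertex 3.269 1.47 2.336
vertex 3.805 1.993 1.933
vertex 3.432 2.641 3.177
endloop
endfacet

endsolid


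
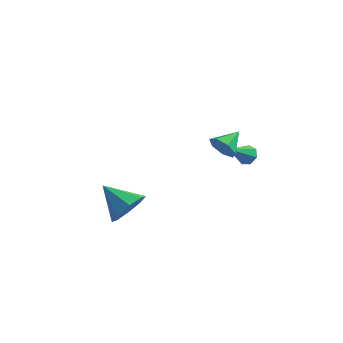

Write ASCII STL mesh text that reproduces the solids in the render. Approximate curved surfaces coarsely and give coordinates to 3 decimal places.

solid 
facet normal 0.767 -0.420 -0.485
outer loop
vertex -2.723 -1.462 -2.671
vertex -3.278 -1.518 -3.501
vertex -2.658 -0.838 -3.109
endloop
endfacet
facet normal 0.192 0.550 0.813
outer loop
vertex -2.723 -1.462 -2.671
vertex -2.658 -0.838 -3.109
vertex -4.582 -0.802 -2.679
endloop
endfacet
facet normal 0.767 -0.421 -0.484
outer loop
vertex -2.658 -0.838 -3.109
vertex -3.278 -1.518 -3.501
vertex -2.955 -0.612 -3.777
endloop
endfacet
facet normal 0.082 0.955 0.287
outer loop
vertex -2.658 -0.838 -3.109
vertex -2.955 -0.612 -3.777
vertex -4.582 -0.802 -2.679
endloop
endfacet
facet normal 0.767 -0.421 -0.484
outer loop
vertex -2.955 -0.612 -3.777
vertex -3.278 -1.518 -3.501
vertex -3.442 -0.917 -4.284
endloop
endfacet
facet normal -0.291 0.917 -0.272
outer loop
vertex -2.955 -0.612 -3.777
vertex -3.442 -0.917 -4.284
vertex -4.582 -0.802 -2.679
endloop
endfacet
facet normal 0.767 -0.421 -0.484
outer loop
vertex -3.442 -0.917 -4.284
vertex -3.278 -1.518 -3.501
vertex -3.832 -1.573 -4.332
endloop
endfacet
facet normal -0.708 0.460 -0.536
outer loop
vertex -3.442 -0.917 -4.284
vertex -3.832 -1.573 -4.332
vertex -4.582 -0.802 -2.679
endloop
endfacet
facet normal 0.767 -0.421 -0.484
outer loop
vertex -3.832 -1.573 -4.332
vertex -3.278 -1.518 -3.501
vertex -3.898 -2.197 -3.894
endloop
endfacet
facet normal -0.925 -0.148 -0.350
outer loop
vertex -3.832 -1.573 -4.332
vertex -3.898 -2.197 -3.894
vertex -4.582 -0.802 -2.679
endloop
endfacet
facet normal 0.767 -0.420 -0.484
outer loop
vertex -3.898 -2.197 -3.894
vertex -3.278 -1.518 -3.501
vertex -3.6 -2.423 -3.226
endloop
endfacet
facet normal -0.814 -0.553 0.176
outer loop
vertex -3.898 -2.197 -3.894
vertex -3.6 -2.423 -3.226
vertex -4.582 -0.802 -2.679
endloop
endfacet
facet normal 0.768 -0.420 -0.484
outer loop
vertex -3.6 -2.423 -3.226
vertex -3.278 -1.518 -3.501
vertex -3.114 -2.119 -2.719
endloop
endfacet
facet normal -0.443 -0.516 0.734
outer loop
vertex -3.6 -2.423 -3.226
vertex -3.114 -2.119 -2.719
vertex -4.582 -0.802 -2.679
endloop
endfacet
facet normal 0.767 -0.421 -0.484
outer loop
vertex -3.114 -2.119 -2.719
vertex -3.278 -1.518 -3.501
vertex -2.723 -1.462 -2.671
endloop
endfacet
facet normal -0.025 -0.058 0.998
outer loop
vertex -3.114 -2.119 -2.719
vertex -2.723 -1.462 -2.671
vertex -4.582 -0.802 -2.679
endloop
endfacet
facet normal -0.484 -0.808 -0.335
outer loop
vertex 1.416 -2.803 1.722
vertex 0.962 -2.745 2.237
vertex 0.935 -2.467 1.606
endloop
endfacet
facet normal 0.534 0.539 -0.652
outer loop
vertex 1.416 -2.803 1.722
vertex 0.935 -2.467 1.606
vertex 1.518 -1.815 2.623
endloop
endfacet
facet normal -0.484 -0.808 -0.335
outer loop
vertex 0.935 -2.467 1.606
vertex 0.962 -2.745 2.237
vertex 0.473 -2.34 1.966
endloop
endfacet
facet normal -0.135 0.867 -0.479
outer loop
vertex 0.935 -2.467 1.606
vertex 0.473 -2.34 1.966
vertex 1.518 -1.815 2.623
endloop
endfacet
facet normal -0.484 -0.808 -0.335
outer loop
vertex 0.473 -2.34 1.966
vertex 0.962 -2.745 2.237
vertex 0.38 -2.518 2.53
endloop
endfacet
facet normal -0.528 0.831 0.175
outer loop
vertex 0.473 -2.34 1.966
vertex 0.38 -2.518 2.53
vertex 1.518 -1.815 2.623
endloop
endfacet
facet normal -0.484 -0.809 -0.334
outer loop
vertex 0.38 -2.518 2.53
vertex 0.962 -2.745 2.237
vertex 0.724 -2.866 2.874
endloop
endfacet
facet normal -0.351 0.460 0.816
outer loop
vertex 0.38 -2.518 2.53
vertex 0.724 -2.866 2.874
vertex 1.518 -1.815 2.623
endloop
endfacet
facet normal -0.485 -0.808 -0.335
outer loop
vertex 0.724 -2.866 2.874
vertex 0.962 -2.745 2.237
vertex 1.248 -3.124 2.738
endloop
endfacet
facet normal 0.265 0.030 0.964
outer loop
vertex 0.724 -2.866 2.874
vertex 1.248 -3.124 2.738
vertex 1.518 -1.815 2.623
endloop
endfacet
facet normal -0.484 -0.808 -0.335
outer loop
vertex 1.248 -3.124 2.738
vertex 0.962 -2.745 2.237
vertex 1.556 -3.096 2.225
endloop
endfacet
facet normal 0.853 -0.132 0.505
outer loop
vertex 1.248 -3.124 2.738
vertex 1.556 -3.096 2.225
vertex 1.518 -1.815 2.623
endloop
endfacet
facet normal -0.484 -0.808 -0.336
outer loop
vertex 1.556 -3.096 2.225
vertex 0.962 -2.745 2.237
vertex 1.416 -2.803 1.722
endloop
endfacet
facet normal 0.972 0.096 -0.215
outer loop
vertex 1.556 -3.096 2.225
vertex 1.416 -2.803 1.722
vertex 1.518 -1.815 2.623
endloop
endfacet
facet normal 0.510 0.550 -0.661
outer loop
vertex 1.937 0.766 -0.522
vertex 1.58 0.648 -0.896
vertex 1.58 1.055 -0.557
endloop
endfacet
facet normal 0.189 0.345 0.919
outer loop
vertex 1.937 0.766 -0.522
vertex 1.58 1.055 -0.557
vertex 0.86 -0.128 0.036
endloop
endfacet
facet normal 0.510 0.550 -0.661
outer loop
vertex 1.58 1.055 -0.557
vertex 1.58 0.648 -0.896
vertex 1.224 1.037 -0.847
endloop
endfacet
facet normal -0.517 0.614 0.597
outer loop
vertex 1.58 1.055 -0.557
vertex 1.224 1.037 -0.847
vertex 0.86 -0.128 0.036
endloop
endfacet
facet normal 0.510 0.550 -0.661
outer loop
vertex 1.224 1.037 -0.847
vertex 1.58 0.648 -0.896
vertex 1.136 0.726 -1.174
endloop
endfacet
facet normal -0.958 0.287 -0.016
outer loop
vertex 1.224 1.037 -0.847
vertex 1.136 0.726 -1.174
vertex 0.86 -0.128 0.036
endloop
endfacet
facet normal 0.510 0.550 -0.661
outer loop
vertex 1.136 0.726 -1.174
vertex 1.58 0.648 -0.896
vertex 1.382 0.356 -1.292
endloop
endfacet
facet normal -0.801 -0.387 -0.456
outer loop
vertex 1.136 0.726 -1.174
vertex 1.382 0.356 -1.292
vertex 0.86 -0.128 0.036
endloop
endfacet
facet normal 0.510 0.550 -0.661
outer loop
vertex 1.382 0.356 -1.292
vertex 1.58 0.648 -0.896
vertex 1.777 0.206 -1.112
endloop
endfacet
facet normal -0.164 -0.904 -0.394
outer loop
vertex 1.382 0.356 -1.292
vertex 1.777 0.206 -1.112
vertex 0.86 -0.128 0.036
endloop
endfacet
facet normal 0.511 0.550 -0.660
outer loop
vertex 1.777 0.206 -1.112
vertex 1.58 0.648 -0.896
vertex 2.024 0.388 -0.769
endloop
endfacet
facet normal 0.472 -0.873 0.123
outer loop
vertex 1.777 0.206 -1.112
vertex 2.024 0.388 -0.769
vertex 0.86 -0.128 0.036
endloop
endfacet
facet normal 0.511 0.550 -0.661
outer loop
vertex 2.024 0.388 -0.769
vertex 1.58 0.648 -0.896
vertex 1.937 0.766 -0.522
endloop
endfacet
facet normal 0.631 -0.318 0.708
outer loop
vertex 2.024 0.388 -0.769
vertex 1.937 0.766 -0.522
vertex 0.86 -0.128 0.036
endloop
endfacet

endsolid


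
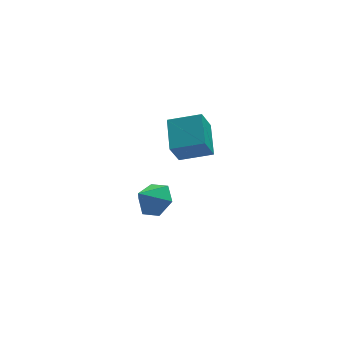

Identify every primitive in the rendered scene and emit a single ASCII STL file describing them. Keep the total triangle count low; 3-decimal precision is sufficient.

solid 
facet normal 0.654 0.267 -0.708
outer loop
vertex -2.582 -2.662 -1.525
vertex -3.144 -2.856 -2.117
vertex -3.119 -2.079 -1.801
endloop
endfacet
facet normal -0.008 0.422 0.907
outer loop
vertex -2.582 -2.662 -1.525
vertex -3.119 -2.079 -1.801
vertex -3.896 -3.164 -1.303
endloop
endfacet
facet normal 0.653 0.267 -0.709
outer loop
vertex -3.119 -2.079 -1.801
vertex -3.144 -2.856 -2.117
vertex -3.682 -2.273 -2.393
endloop
endfacet
facet normal -0.647 0.648 0.403
outer loop
vertex -3.119 -2.079 -1.801
vertex -3.682 -2.273 -2.393
vertex -3.896 -3.164 -1.303
endloop
endfacet
facet normal 0.653 0.268 -0.708
outer loop
vertex -3.682 -2.273 -2.393
vertex -3.144 -2.856 -2.117
vertex -3.707 -3.051 -2.71
endloop
endfacet
facet normal -0.989 0.083 -0.126
outer loop
vertex -3.682 -2.273 -2.393
vertex -3.707 -3.051 -2.71
vertex -3.896 -3.164 -1.303
endloop
endfacet
facet normal 0.653 0.268 -0.708
outer loop
vertex -3.707 -3.051 -2.71
vertex -3.144 -2.856 -2.117
vertex -3.169 -3.634 -2.434
endloop
endfacet
facet normal -0.690 -0.708 -0.150
outer loop
vertex -3.707 -3.051 -2.71
vertex -3.169 -3.634 -2.434
vertex -3.896 -3.164 -1.303
endloop
endfacet
facet normal 0.653 0.268 -0.708
outer loop
vertex -3.169 -3.634 -2.434
vertex -3.144 -2.856 -2.117
vertex -2.606 -3.439 -1.841
endloop
endfacet
facet normal -0.051 -0.933 0.355
outer loop
vertex -3.169 -3.634 -2.434
vertex -2.606 -3.439 -1.841
vertex -3.896 -3.164 -1.303
endloop
endfacet
facet normal 0.653 0.268 -0.708
outer loop
vertex -2.606 -3.439 -1.841
vertex -3.144 -2.856 -2.117
vertex -2.582 -2.662 -1.525
endloop
endfacet
facet normal 0.290 -0.368 0.883
outer loop
vertex -2.606 -3.439 -1.841
vertex -2.582 -2.662 -1.525
vertex -3.896 -3.164 -1.303
endloop
endfacet
facet normal -0.382 -0.331 0.863
outer loop
vertex 0.076 2.275 -1.442
vertex -1.309 2.716 -1.886
vertex -0.179 0.784 -2.126
endloop
endfacet
facet normal 0.911 -0.290 0.292
outer loop
vertex 0.329 1.224 -3.274
vertex 0.076 2.275 -1.442
vertex -0.179 0.784 -2.126
endloop
endfacet
facet normal -0.382 -0.331 0.863
outer loop
vertex -0.179 0.784 -2.126
vertex -1.309 2.716 -1.886
vertex -1.564 1.226 -2.57
endloop
endfacet
facet normal -0.154 -0.898 -0.412
outer loop
vertex -1.564 1.226 -2.57
vertex 0.329 1.224 -3.274
vertex -0.179 0.784 -2.126
endloop
endfacet
facet normal 0.154 0.898 0.412
outer loop
vertex 0.076 2.275 -1.442
vertex -0.801 3.156 -3.034
vertex -1.309 2.716 -1.886
endloop
endfacet
facet normal 0.911 -0.290 0.292
outer loop
vertex 0.584 2.714 -2.59
vertex 0.076 2.275 -1.442
vertex 0.329 1.224 -3.274
endloop
endfacet
facet normal 0.155 0.898 0.412
outer loop
vertex 0.584 2.714 -2.59
vertex -0.801 3.156 -3.034
vertex 0.076 2.275 -1.442
endloop
endfacet
facet normal -0.911 0.290 -0.292
outer loop
vertex -1.309 2.716 -1.886
vertex -0.801 3.156 -3.034
vertex -1.564 1.226 -2.57
endloop
endfacet
facet normal -0.154 -0.898 -0.412
outer loop
vertex -1.056 1.665 -3.718
vertex 0.329 1.224 -3.274
vertex -1.564 1.226 -2.57
endloop
endfacet
facet normal -0.911 0.290 -0.292
outer loop
vertex -1.564 1.226 -2.57
vertex -0.801 3.156 -3.034
vertex -1.056 1.665 -3.718
endloop
endfacet
facet normal 0.382 0.331 -0.863
outer loop
vertex -1.056 1.665 -3.718
vertex 0.584 2.714 -2.59
vertex 0.329 1.224 -3.274
endloop
endfacet
facet normal 0.382 0.331 -0.863
outer loop
vertex -0.801 3.156 -3.034
vertex 0.584 2.714 -2.59
vertex -1.056 1.665 -3.718
endloop
endfacet

endsolid


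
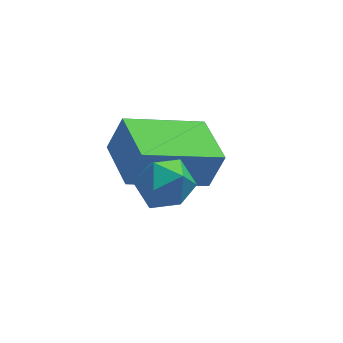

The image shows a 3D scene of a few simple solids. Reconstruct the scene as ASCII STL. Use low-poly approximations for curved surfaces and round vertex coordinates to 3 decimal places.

solid 
facet normal -0.922 -0.094 0.376
outer loop
vertex -2.671 -0.311 -0.381
vertex -2.82 1.081 -0.398
vertex -3.062 -0.364 -1.354
endloop
endfacet
facet normal 0.106 -0.994 0.011
outer loop
vertex -1.08 -0.161 -2.162
vertex -2.671 -0.311 -0.381
vertex -3.062 -0.364 -1.354
endloop
endfacet
facet normal -0.922 -0.094 0.376
outer loop
vertex -3.062 -0.364 -1.354
vertex -2.82 1.081 -0.398
vertex -3.211 1.028 -1.371
endloop
endfacet
facet normal -0.373 -0.051 -0.927
outer loop
vertex -3.211 1.028 -1.371
vertex -1.08 -0.161 -2.162
vertex -3.062 -0.364 -1.354
endloop
endfacet
facet normal 0.373 0.051 0.927
outer loop
vertex -2.671 -0.311 -0.381
vertex -0.838 1.284 -1.206
vertex -2.82 1.081 -0.398
endloop
endfacet
facet normal 0.106 -0.994 0.011
outer loop
vertex -0.689 -0.108 -1.189
vertex -2.671 -0.311 -0.381
vertex -1.08 -0.161 -2.162
endloop
endfacet
facet normal 0.373 0.051 0.927
outer loop
vertex -0.689 -0.108 -1.189
vertex -0.838 1.284 -1.206
vertex -2.671 -0.311 -0.381
endloop
endfacet
facet normal -0.106 0.994 -0.011
outer loop
vertex -2.82 1.081 -0.398
vertex -0.838 1.284 -1.206
vertex -3.211 1.028 -1.371
endloop
endfacet
facet normal -0.373 -0.051 -0.927
outer loop
vertex -1.229 1.231 -2.179
vertex -1.08 -0.161 -2.162
vertex -3.211 1.028 -1.371
endloop
endfacet
facet normal -0.106 0.994 -0.011
outer loop
vertex -3.211 1.028 -1.371
vertex -0.838 1.284 -1.206
vertex -1.229 1.231 -2.179
endloop
endfacet
facet normal 0.922 0.094 -0.376
outer loop
vertex -1.229 1.231 -2.179
vertex -0.689 -0.108 -1.189
vertex -1.08 -0.161 -2.162
endloop
endfacet
facet normal 0.922 0.094 -0.376
outer loop
vertex -0.838 1.284 -1.206
vertex -0.689 -0.108 -1.189
vertex -1.229 1.231 -2.179
endloop
endfacet
facet normal -0.723 0.655 -0.220
outer loop
vertex -2.797 -1.492 -0.43
vertex -3.144 -1.669 0.182
vertex -2.657 -1.131 0.184
endloop
endfacet
facet normal -0.095 0.867 -0.488
outer loop
vertex -2.797 -1.492 -0.43
vertex -2.657 -1.131 0.184
vertex -2.113 -1.32 -0.257
endloop
endfacet
facet normal 0.144 0.355 -0.924
outer loop
vertex -2.797 -1.492 -0.43
vertex -2.113 -1.32 -0.257
vertex -2.264 -1.974 -0.532
endloop
endfacet
facet normal -0.335 -0.174 -0.926
outer loop
vertex -2.797 -1.492 -0.43
vertex -2.264 -1.974 -0.532
vertex -2.901 -2.19 -0.261
endloop
endfacet
facet normal -0.871 0.011 -0.491
outer loop
vertex -2.797 -1.492 -0.43
vertex -2.901 -2.19 -0.261
vertex -3.144 -1.669 0.182
endloop
endfacet
facet normal 0.366 0.929 0.053
outer loop
vertex -2.113 -1.32 -0.257
vertex -2.657 -1.131 0.184
vertex -2.039 -1.39 0.461
endloop
endfacet
facet normal -0.649 0.586 0.485
outer loop
vertex -2.657 -1.131 0.184
vertex -3.144 -1.669 0.182
vertex -2.676 -1.606 0.732
endloop
endfacet
facet normal -0.889 -0.455 0.047
outer loop
vertex -3.144 -1.669 0.182
vertex -2.901 -2.19 -0.261
vertex -2.827 -2.26 0.457
endloop
endfacet
facet normal -0.023 -0.755 -0.655
outer loop
vertex -2.901 -2.19 -0.261
vertex -2.264 -1.974 -0.532
vertex -2.283 -2.449 0.016
endloop
endfacet
facet normal 0.752 0.100 -0.651
outer loop
vertex -2.264 -1.974 -0.532
vertex -2.113 -1.32 -0.257
vertex -1.796 -1.911 0.018
endloop
endfacet
facet normal 0.335 0.174 0.926
outer loop
vertex -2.143 -2.088 0.63
vertex -2.039 -1.39 0.461
vertex -2.676 -1.606 0.732
endloop
endfacet
facet normal -0.144 -0.355 0.924
outer loop
vertex -2.143 -2.088 0.63
vertex -2.676 -1.606 0.732
vertex -2.827 -2.26 0.457
endloop
endfacet
facet normal 0.095 -0.867 0.488
outer loop
vertex -2.143 -2.088 0.63
vertex -2.827 -2.26 0.457
vertex -2.283 -2.449 0.016
endloop
endfacet
facet normal 0.723 -0.655 0.220
outer loop
vertex -2.143 -2.088 0.63
vertex -2.283 -2.449 0.016
vertex -1.796 -1.911 0.018
endloop
endfacet
facet normal 0.871 -0.011 0.491
outer loop
vertex -2.143 -2.088 0.63
vertex -1.796 -1.911 0.018
vertex -2.039 -1.39 0.461
endloop
endfacet
facet normal 0.023 0.755 0.655
outer loop
vertex -2.676 -1.606 0.732
vertex -2.039 -1.39 0.461
vertex -2.657 -1.131 0.184
endloop
endfacet
facet normal -0.752 -0.100 0.651
outer loop
vertex -2.827 -2.26 0.457
vertex -2.676 -1.606 0.732
vertex -3.144 -1.669 0.182
endloop
endfacet
facet normal -0.366 -0.929 -0.053
outer loop
vertex -2.283 -2.449 0.016
vertex -2.827 -2.26 0.457
vertex -2.901 -2.19 -0.261
endloop
endfacet
facet normal 0.649 -0.586 -0.485
outer loop
vertex -1.796 -1.911 0.018
vertex -2.283 -2.449 0.016
vertex -2.264 -1.974 -0.532
endloop
endfacet
facet normal 0.889 0.455 -0.047
outer loop
vertex -2.039 -1.39 0.461
vertex -1.796 -1.911 0.018
vertex -2.113 -1.32 -0.257
endloop
endfacet

endsolid


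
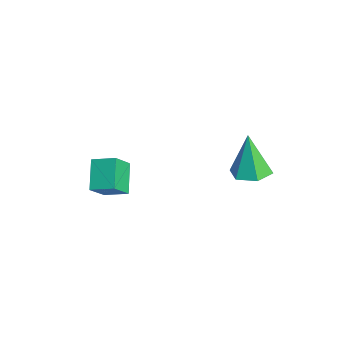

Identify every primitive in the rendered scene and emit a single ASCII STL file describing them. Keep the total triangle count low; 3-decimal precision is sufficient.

solid 
facet normal -0.791 0.267 0.550
outer loop
vertex -0.932 -2.04 0.754
vertex -0.337 -1.086 1.146
vertex -1.44 -1.269 -0.35
endloop
endfacet
facet normal -0.500 -0.801 -0.329
outer loop
vertex -0.183 -1.694 -1.226
vertex -0.932 -2.04 0.754
vertex -1.44 -1.269 -0.35
endloop
endfacet
facet normal -0.791 0.267 0.551
outer loop
vertex -1.44 -1.269 -0.35
vertex -0.337 -1.086 1.146
vertex -0.846 -0.315 0.041
endloop
endfacet
facet normal -0.354 0.535 -0.767
outer loop
vertex -0.846 -0.315 0.041
vertex -0.183 -1.694 -1.226
vertex -1.44 -1.269 -0.35
endloop
endfacet
facet normal 0.353 -0.536 0.767
outer loop
vertex -0.932 -2.04 0.754
vertex 0.92 -1.511 0.27
vertex -0.337 -1.086 1.146
endloop
endfacet
facet normal -0.500 -0.801 -0.329
outer loop
vertex 0.326 -2.465 -0.121
vertex -0.932 -2.04 0.754
vertex -0.183 -1.694 -1.226
endloop
endfacet
facet normal 0.353 -0.535 0.768
outer loop
vertex 0.326 -2.465 -0.121
vertex 0.92 -1.511 0.27
vertex -0.932 -2.04 0.754
endloop
endfacet
facet normal 0.500 0.801 0.329
outer loop
vertex -0.337 -1.086 1.146
vertex 0.92 -1.511 0.27
vertex -0.846 -0.315 0.041
endloop
endfacet
facet normal -0.353 0.535 -0.767
outer loop
vertex 0.412 -0.74 -0.834
vertex -0.183 -1.694 -1.226
vertex -0.846 -0.315 0.041
endloop
endfacet
facet normal 0.500 0.801 0.329
outer loop
vertex -0.846 -0.315 0.041
vertex 0.92 -1.511 0.27
vertex 0.412 -0.74 -0.834
endloop
endfacet
facet normal 0.791 -0.267 -0.551
outer loop
vertex 0.412 -0.74 -0.834
vertex 0.326 -2.465 -0.121
vertex -0.183 -1.694 -1.226
endloop
endfacet
facet normal 0.791 -0.267 -0.550
outer loop
vertex 0.92 -1.511 0.27
vertex 0.326 -2.465 -0.121
vertex 0.412 -0.74 -0.834
endloop
endfacet
facet normal 0.256 0.006 -0.967
outer loop
vertex 3.747 4.694 2.287
vertex 3.25 3.896 2.15
vertex 2.83 4.741 2.044
endloop
endfacet
facet normal -0.050 0.928 0.368
outer loop
vertex 3.747 4.694 2.287
vertex 2.83 4.741 2.044
vertex 2.71 3.884 4.19
endloop
endfacet
facet normal 0.255 0.006 -0.967
outer loop
vertex 2.83 4.741 2.044
vertex 3.25 3.896 2.15
vertex 2.333 3.943 1.908
endloop
endfacet
facet normal -0.850 0.503 0.153
outer loop
vertex 2.83 4.741 2.044
vertex 2.333 3.943 1.908
vertex 2.71 3.884 4.19
endloop
endfacet
facet normal 0.255 0.006 -0.967
outer loop
vertex 2.333 3.943 1.908
vertex 3.25 3.896 2.15
vertex 2.753 3.098 2.014
endloop
endfacet
facet normal -0.894 -0.427 0.137
outer loop
vertex 2.333 3.943 1.908
vertex 2.753 3.098 2.014
vertex 2.71 3.884 4.19
endloop
endfacet
facet normal 0.256 0.005 -0.967
outer loop
vertex 2.753 3.098 2.014
vertex 3.25 3.896 2.15
vertex 3.671 3.051 2.257
endloop
endfacet
facet normal -0.136 -0.933 0.334
outer loop
vertex 2.753 3.098 2.014
vertex 3.671 3.051 2.257
vertex 2.71 3.884 4.19
endloop
endfacet
facet normal 0.256 0.005 -0.967
outer loop
vertex 3.671 3.051 2.257
vertex 3.25 3.896 2.15
vertex 4.167 3.849 2.393
endloop
endfacet
facet normal 0.665 -0.507 0.549
outer loop
vertex 3.671 3.051 2.257
vertex 4.167 3.849 2.393
vertex 2.71 3.884 4.19
endloop
endfacet
facet normal 0.256 0.006 -0.967
outer loop
vertex 4.167 3.849 2.393
vertex 3.25 3.896 2.15
vertex 3.747 4.694 2.287
endloop
endfacet
facet normal 0.708 0.423 0.566
outer loop
vertex 4.167 3.849 2.393
vertex 3.747 4.694 2.287
vertex 2.71 3.884 4.19
endloop
endfacet

endsolid


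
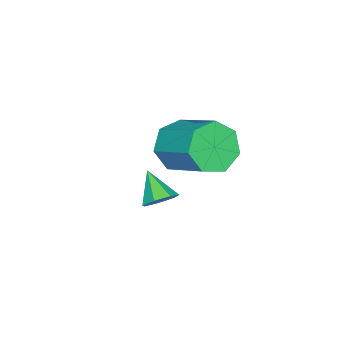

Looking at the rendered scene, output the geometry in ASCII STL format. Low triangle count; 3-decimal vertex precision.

solid 
facet normal 0.431 0.631 -0.645
outer loop
vertex -0.477 2.433 -0.714
vertex -0.912 2.718 -0.726
vertex -0.503 2.764 -0.408
endloop
endfacet
facet normal 0.635 -0.497 0.592
outer loop
vertex -0.477 2.433 -0.714
vertex -0.503 2.764 -0.408
vertex -1.348 2.082 -0.074
endloop
endfacet
facet normal 0.432 0.629 -0.646
outer loop
vertex -0.503 2.764 -0.408
vertex -0.912 2.718 -0.726
vertex -0.837 3.061 -0.342
endloop
endfacet
facet normal 0.287 0.111 0.952
outer loop
vertex -0.503 2.764 -0.408
vertex -0.837 3.061 -0.342
vertex -1.348 2.082 -0.074
endloop
endfacet
facet normal 0.430 0.630 -0.647
outer loop
vertex -0.837 3.061 -0.342
vertex -0.912 2.718 -0.726
vertex -1.228 3.099 -0.565
endloop
endfacet
facet normal -0.414 0.435 0.800
outer loop
vertex -0.837 3.061 -0.342
vertex -1.228 3.099 -0.565
vertex -1.348 2.082 -0.074
endloop
endfacet
facet normal 0.431 0.630 -0.646
outer loop
vertex -1.228 3.099 -0.565
vertex -0.912 2.718 -0.726
vertex -1.381 2.85 -0.91
endloop
endfacet
facet normal -0.940 0.232 0.250
outer loop
vertex -1.228 3.099 -0.565
vertex -1.381 2.85 -0.91
vertex -1.348 2.082 -0.074
endloop
endfacet
facet normal 0.431 0.630 -0.646
outer loop
vertex -1.381 2.85 -0.91
vertex -0.912 2.718 -0.726
vertex -1.181 2.502 -1.116
endloop
endfacet
facet normal -0.894 -0.346 -0.283
outer loop
vertex -1.381 2.85 -0.91
vertex -1.181 2.502 -1.116
vertex -1.348 2.082 -0.074
endloop
endfacet
facet normal 0.430 0.631 -0.646
outer loop
vertex -1.181 2.502 -1.116
vertex -0.912 2.718 -0.726
vertex -0.779 2.317 -1.029
endloop
endfacet
facet normal -0.311 -0.863 -0.398
outer loop
vertex -1.181 2.502 -1.116
vertex -0.779 2.317 -1.029
vertex -1.348 2.082 -0.074
endloop
endfacet
facet normal 0.431 0.631 -0.645
outer loop
vertex -0.779 2.317 -1.029
vertex -0.912 2.718 -0.726
vertex -0.477 2.433 -0.714
endloop
endfacet
facet normal 0.368 -0.930 -0.010
outer loop
vertex -0.779 2.317 -1.029
vertex -0.477 2.433 -0.714
vertex -1.348 2.082 -0.074
endloop
endfacet
facet normal -0.312 -0.809 -0.498
outer loop
vertex -3.38 1.108 -1.128
vertex -4.144 1.496 -1.28
vertex -3.42 1.514 -1.763
endloop
endfacet
facet normal 0.949 -0.236 -0.211
outer loop
vertex -3.38 1.108 -1.128
vertex -3.42 1.514 -1.763
vertex -2.853 2.476 -0.287
endloop
endfacet
facet normal 0.949 -0.236 -0.211
outer loop
vertex -2.853 2.476 -0.287
vertex -3.42 1.514 -1.763
vertex -2.893 2.882 -0.922
endloop
endfacet
facet normal 0.312 0.809 0.498
outer loop
vertex -2.853 2.476 -0.287
vertex -2.893 2.882 -0.922
vertex -3.616 2.864 -0.44
endloop
endfacet
facet normal -0.312 -0.810 -0.497
outer loop
vertex -3.42 1.514 -1.763
vertex -4.144 1.496 -1.28
vertex -4.005 1.906 -2.035
endloop
endfacet
facet normal 0.550 0.273 -0.789
outer loop
vertex -3.42 1.514 -1.763
vertex -4.005 1.906 -2.035
vertex -2.893 2.882 -0.922
endloop
endfacet
facet normal 0.550 0.273 -0.789
outer loop
vertex -2.893 2.882 -0.922
vertex -4.005 1.906 -2.035
vertex -3.478 3.274 -1.194
endloop
endfacet
facet normal 0.311 0.810 0.497
outer loop
vertex -2.893 2.882 -0.922
vertex -3.478 3.274 -1.194
vertex -3.616 2.864 -0.44
endloop
endfacet
facet normal -0.313 -0.809 -0.497
outer loop
vertex -4.005 1.906 -2.035
vertex -4.144 1.496 -1.28
vertex -4.694 1.99 -1.738
endloop
endfacet
facet normal -0.263 0.577 -0.773
outer loop
vertex -4.005 1.906 -2.035
vertex -4.694 1.99 -1.738
vertex -3.478 3.274 -1.194
endloop
endfacet
facet normal -0.262 0.576 -0.774
outer loop
vertex -3.478 3.274 -1.194
vertex -4.694 1.99 -1.738
vertex -4.167 3.358 -0.898
endloop
endfacet
facet normal 0.312 0.809 0.497
outer loop
vertex -3.478 3.274 -1.194
vertex -4.167 3.358 -0.898
vertex -3.616 2.864 -0.44
endloop
endfacet
facet normal -0.312 -0.809 -0.498
outer loop
vertex -4.694 1.99 -1.738
vertex -4.144 1.496 -1.28
vertex -4.969 1.701 -1.097
endloop
endfacet
facet normal -0.878 0.446 -0.176
outer loop
vertex -4.694 1.99 -1.738
vertex -4.969 1.701 -1.097
vertex -4.167 3.358 -0.898
endloop
endfacet
facet normal -0.878 0.446 -0.175
outer loop
vertex -4.167 3.358 -0.898
vertex -4.969 1.701 -1.097
vertex -4.442 3.069 -0.256
endloop
endfacet
facet normal 0.312 0.809 0.498
outer loop
vertex -4.167 3.358 -0.898
vertex -4.442 3.069 -0.256
vertex -3.616 2.864 -0.44
endloop
endfacet
facet normal -0.312 -0.809 -0.498
outer loop
vertex -4.969 1.701 -1.097
vertex -4.144 1.496 -1.28
vertex -4.622 1.258 -0.594
endloop
endfacet
facet normal -0.831 -0.021 0.555
outer loop
vertex -4.969 1.701 -1.097
vertex -4.622 1.258 -0.594
vertex -4.442 3.069 -0.256
endloop
endfacet
facet normal -0.831 -0.021 0.555
outer loop
vertex -4.442 3.069 -0.256
vertex -4.622 1.258 -0.594
vertex -4.095 2.626 0.247
endloop
endfacet
facet normal 0.312 0.809 0.498
outer loop
vertex -4.442 3.069 -0.256
vertex -4.095 2.626 0.247
vertex -3.616 2.864 -0.44
endloop
endfacet
facet normal -0.312 -0.809 -0.498
outer loop
vertex -4.622 1.258 -0.594
vertex -4.144 1.496 -1.28
vertex -3.915 0.994 -0.608
endloop
endfacet
facet normal -0.159 -0.472 0.867
outer loop
vertex -4.622 1.258 -0.594
vertex -3.915 0.994 -0.608
vertex -4.095 2.626 0.247
endloop
endfacet
facet normal -0.159 -0.472 0.867
outer loop
vertex -4.095 2.626 0.247
vertex -3.915 0.994 -0.608
vertex -3.388 2.362 0.233
endloop
endfacet
facet normal 0.312 0.809 0.498
outer loop
vertex -4.095 2.626 0.247
vertex -3.388 2.362 0.233
vertex -3.616 2.864 -0.44
endloop
endfacet
facet normal -0.312 -0.809 -0.498
outer loop
vertex -3.915 0.994 -0.608
vertex -4.144 1.496 -1.28
vertex -3.38 1.108 -1.128
endloop
endfacet
facet normal 0.633 -0.568 0.527
outer loop
vertex -3.915 0.994 -0.608
vertex -3.38 1.108 -1.128
vertex -3.388 2.362 0.233
endloop
endfacet
facet normal 0.633 -0.568 0.527
outer loop
vertex -3.388 2.362 0.233
vertex -3.38 1.108 -1.128
vertex -2.853 2.476 -0.287
endloop
endfacet
facet normal 0.312 0.809 0.498
outer loop
vertex -3.388 2.362 0.233
vertex -2.853 2.476 -0.287
vertex -3.616 2.864 -0.44
endloop
endfacet

endsolid


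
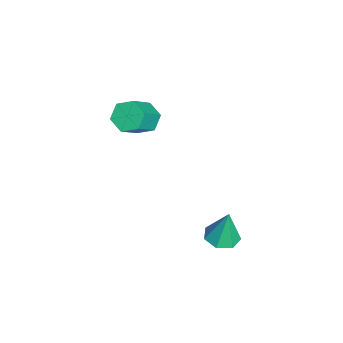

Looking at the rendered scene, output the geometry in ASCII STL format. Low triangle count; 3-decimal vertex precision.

solid 
facet normal -0.618 0.368 -0.695
outer loop
vertex -3.928 0.269 1.804
vertex -4.337 0.492 2.286
vertex -3.845 0.884 2.056
endloop
endfacet
facet normal 0.777 0.146 -0.613
outer loop
vertex -3.928 0.269 1.804
vertex -3.845 0.884 2.056
vertex -3.014 -0.276 2.833
endloop
endfacet
facet normal 0.776 0.145 -0.613
outer loop
vertex -3.014 -0.276 2.833
vertex -3.845 0.884 2.056
vertex -2.931 0.34 3.084
endloop
endfacet
facet normal 0.617 -0.367 0.696
outer loop
vertex -3.014 -0.276 2.833
vertex -2.931 0.34 3.084
vertex -3.423 -0.052 3.314
endloop
endfacet
facet normal -0.618 0.368 -0.695
outer loop
vertex -3.845 0.884 2.056
vertex -4.337 0.492 2.286
vertex -4.253 1.108 2.537
endloop
endfacet
facet normal 0.497 0.868 0.017
outer loop
vertex -3.845 0.884 2.056
vertex -4.253 1.108 2.537
vertex -2.931 0.34 3.084
endloop
endfacet
facet normal 0.496 0.868 0.019
outer loop
vertex -2.931 0.34 3.084
vertex -4.253 1.108 2.537
vertex -3.339 0.563 3.566
endloop
endfacet
facet normal 0.618 -0.369 0.694
outer loop
vertex -2.931 0.34 3.084
vertex -3.339 0.563 3.566
vertex -3.423 -0.052 3.314
endloop
endfacet
facet normal -0.617 0.368 -0.696
outer loop
vertex -4.253 1.108 2.537
vertex -4.337 0.492 2.286
vertex -4.746 0.716 2.767
endloop
endfacet
facet normal -0.280 0.723 0.632
outer loop
vertex -4.253 1.108 2.537
vertex -4.746 0.716 2.767
vertex -3.339 0.563 3.566
endloop
endfacet
facet normal -0.280 0.723 0.632
outer loop
vertex -3.339 0.563 3.566
vertex -4.746 0.716 2.767
vertex -3.832 0.171 3.796
endloop
endfacet
facet normal 0.617 -0.369 0.695
outer loop
vertex -3.339 0.563 3.566
vertex -3.832 0.171 3.796
vertex -3.423 -0.052 3.314
endloop
endfacet
facet normal -0.617 0.367 -0.696
outer loop
vertex -4.746 0.716 2.767
vertex -4.337 0.492 2.286
vertex -4.829 0.1 2.516
endloop
endfacet
facet normal -0.777 -0.145 0.613
outer loop
vertex -4.746 0.716 2.767
vertex -4.829 0.1 2.516
vertex -3.832 0.171 3.796
endloop
endfacet
facet normal -0.776 -0.146 0.613
outer loop
vertex -3.832 0.171 3.796
vertex -4.829 0.1 2.516
vertex -3.915 -0.444 3.544
endloop
endfacet
facet normal 0.618 -0.368 0.695
outer loop
vertex -3.832 0.171 3.796
vertex -3.915 -0.444 3.544
vertex -3.423 -0.052 3.314
endloop
endfacet
facet normal -0.618 0.369 -0.694
outer loop
vertex -4.829 0.1 2.516
vertex -4.337 0.492 2.286
vertex -4.421 -0.123 2.034
endloop
endfacet
facet normal -0.496 -0.868 -0.018
outer loop
vertex -4.829 0.1 2.516
vertex -4.421 -0.123 2.034
vertex -3.915 -0.444 3.544
endloop
endfacet
facet normal -0.497 -0.867 -0.018
outer loop
vertex -3.915 -0.444 3.544
vertex -4.421 -0.123 2.034
vertex -3.507 -0.668 3.063
endloop
endfacet
facet normal 0.618 -0.368 0.695
outer loop
vertex -3.915 -0.444 3.544
vertex -3.507 -0.668 3.063
vertex -3.423 -0.052 3.314
endloop
endfacet
facet normal -0.617 0.369 -0.695
outer loop
vertex -4.421 -0.123 2.034
vertex -4.337 0.492 2.286
vertex -3.928 0.269 1.804
endloop
endfacet
facet normal 0.280 -0.723 -0.632
outer loop
vertex -4.421 -0.123 2.034
vertex -3.928 0.269 1.804
vertex -3.507 -0.668 3.063
endloop
endfacet
facet normal 0.280 -0.723 -0.632
outer loop
vertex -3.507 -0.668 3.063
vertex -3.928 0.269 1.804
vertex -3.014 -0.276 2.833
endloop
endfacet
facet normal 0.617 -0.368 0.696
outer loop
vertex -3.507 -0.668 3.063
vertex -3.014 -0.276 2.833
vertex -3.423 -0.052 3.314
endloop
endfacet
facet normal -0.035 -0.156 -0.987
outer loop
vertex -1.001 3.07 -2.03
vertex -1.656 3.287 -2.041
vertex -1.078 3.657 -2.12
endloop
endfacet
facet normal 0.924 0.173 0.340
outer loop
vertex -1.001 3.07 -2.03
vertex -1.078 3.657 -2.12
vertex -1.604 3.513 -0.619
endloop
endfacet
facet normal -0.035 -0.157 -0.987
outer loop
vertex -1.078 3.657 -2.12
vertex -1.656 3.287 -2.041
vertex -1.591 3.965 -2.151
endloop
endfacet
facet normal 0.487 0.837 0.251
outer loop
vertex -1.078 3.657 -2.12
vertex -1.591 3.965 -2.151
vertex -1.604 3.513 -0.619
endloop
endfacet
facet normal -0.035 -0.157 -0.987
outer loop
vertex -1.591 3.965 -2.151
vertex -1.656 3.287 -2.041
vertex -2.152 3.763 -2.099
endloop
endfacet
facet normal -0.304 0.914 0.267
outer loop
vertex -1.591 3.965 -2.151
vertex -2.152 3.763 -2.099
vertex -1.604 3.513 -0.619
endloop
endfacet
facet normal -0.035 -0.157 -0.987
outer loop
vertex -2.152 3.763 -2.099
vertex -1.656 3.287 -2.041
vertex -2.339 3.202 -2.003
endloop
endfacet
facet normal -0.858 0.350 0.377
outer loop
vertex -2.152 3.763 -2.099
vertex -2.339 3.202 -2.003
vertex -1.604 3.513 -0.619
endloop
endfacet
facet normal -0.035 -0.158 -0.987
outer loop
vertex -2.339 3.202 -2.003
vertex -1.656 3.287 -2.041
vertex -2.012 2.705 -1.935
endloop
endfacet
facet normal -0.755 -0.428 0.497
outer loop
vertex -2.339 3.202 -2.003
vertex -2.012 2.705 -1.935
vertex -1.604 3.513 -0.619
endloop
endfacet
facet normal -0.035 -0.158 -0.987
outer loop
vertex -2.012 2.705 -1.935
vertex -1.656 3.287 -2.041
vertex -1.416 2.647 -1.947
endloop
endfacet
facet normal -0.071 -0.840 0.538
outer loop
vertex -2.012 2.705 -1.935
vertex -1.416 2.647 -1.947
vertex -1.604 3.513 -0.619
endloop
endfacet
facet normal -0.036 -0.158 -0.987
outer loop
vertex -1.416 2.647 -1.947
vertex -1.656 3.287 -2.041
vertex -1.001 3.07 -2.03
endloop
endfacet
facet normal 0.675 -0.571 0.468
outer loop
vertex -1.416 2.647 -1.947
vertex -1.001 3.07 -2.03
vertex -1.604 3.513 -0.619
endloop
endfacet

endsolid
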